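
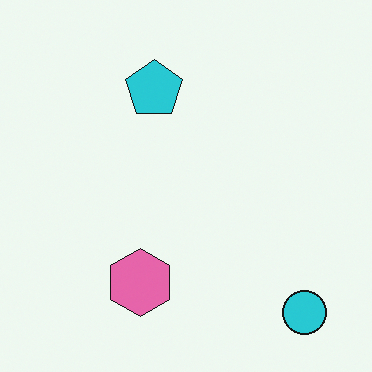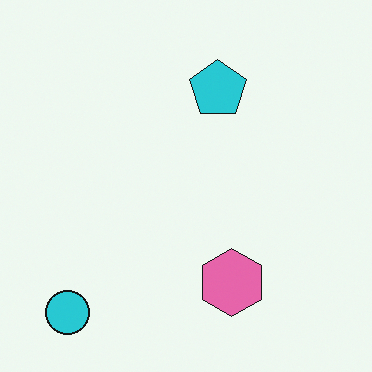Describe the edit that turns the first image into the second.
This is the original image flipped horizontally (left ↔ right).

The cyan circle is in the bottom-right of the first image and the bottom-left of the second — shapes on opposite sides of the vertical midline have swapped in a mirror flip.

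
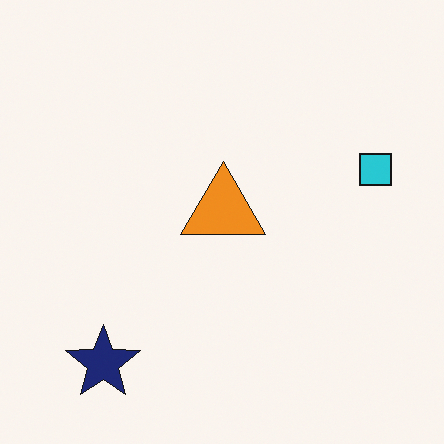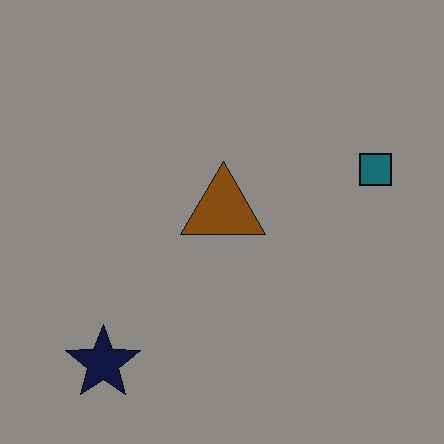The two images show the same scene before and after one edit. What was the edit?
The transformation is: darkened a lot.

Every pixel — background and shapes alike — is uniformly darkened.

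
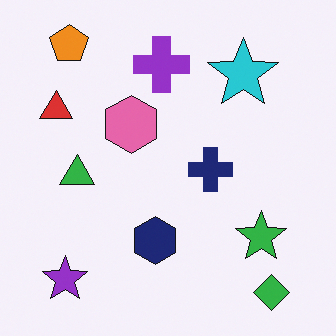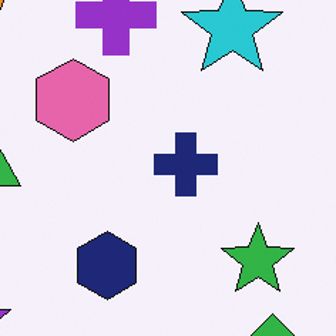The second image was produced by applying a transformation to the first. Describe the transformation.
It was cropped to a modestly smaller region and rescaled.

The visible shapes are larger and the field of view is narrower; shapes near the original edges may be partly or wholly outside the frame — a crop-and-rescale.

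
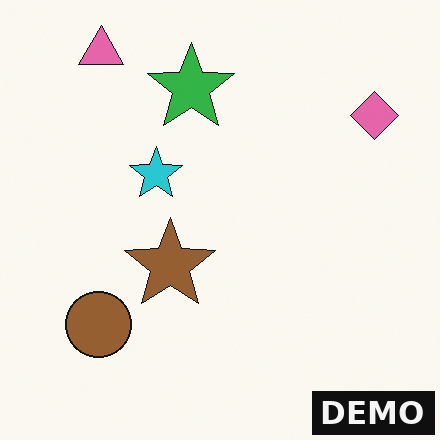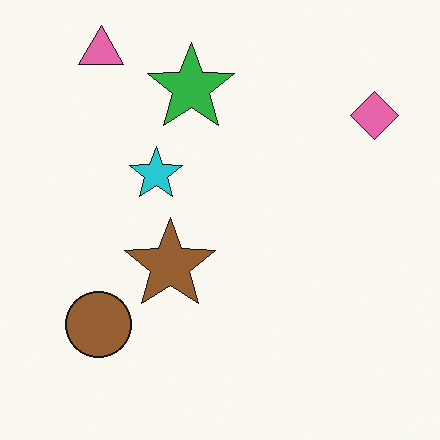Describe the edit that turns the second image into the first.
The transformation is: watermarked with the text "DEMO" in the lower-right corner.

A dark label reading "DEMO" appears in the lower-right corner.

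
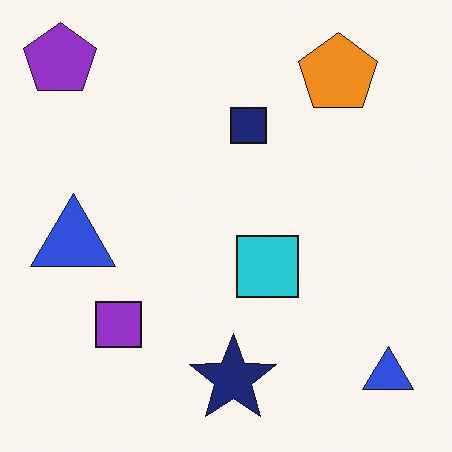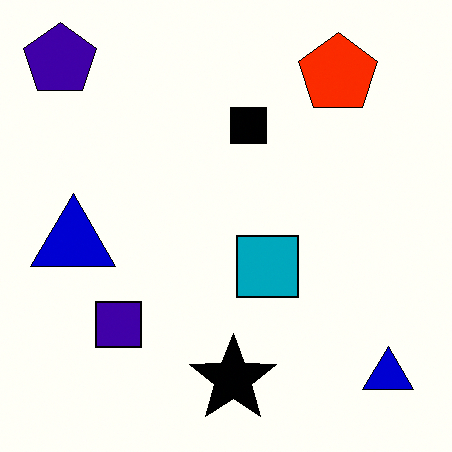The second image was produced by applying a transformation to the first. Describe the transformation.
Given much higher contrast.

Tones are pushed away from mid-grey across the whole image — a global contrast change.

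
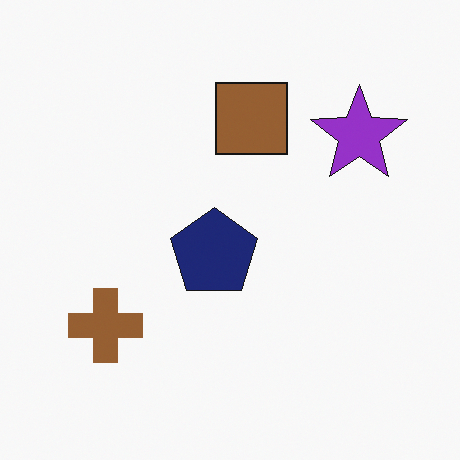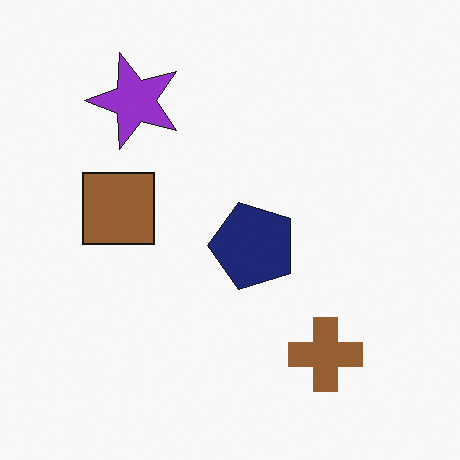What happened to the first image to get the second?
The image was rotated 90° counter-clockwise.

The purple star sits in the top-right of the first image and the top-left of the second — consistent with a whole-image 90° counter-clockwise rotation.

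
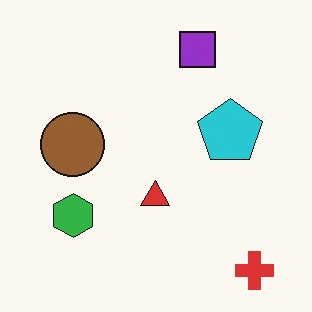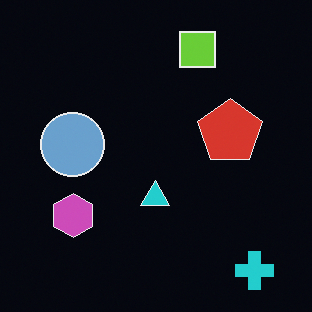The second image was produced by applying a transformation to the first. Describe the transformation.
The image was color-inverted (negative).

The light background has become dark and every shape's color is its complement — a photographic negative.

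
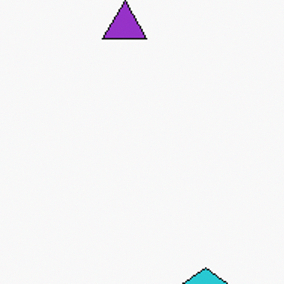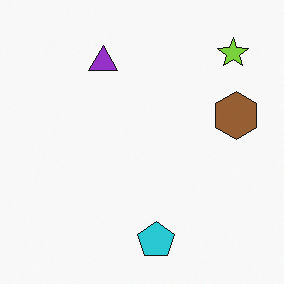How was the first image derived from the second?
The transformation is: cropped slightly and scaled back up.

The visible shapes are larger and the field of view is narrower; shapes near the original edges may be partly or wholly outside the frame — a crop-and-rescale.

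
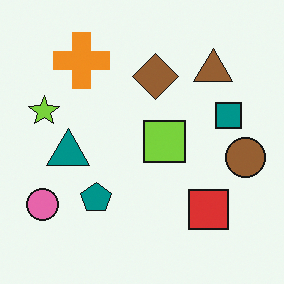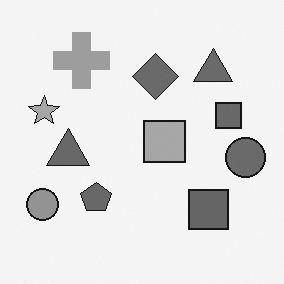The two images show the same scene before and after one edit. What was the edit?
It was converted to grayscale.

All color is removed — every shape is now a shade of grey.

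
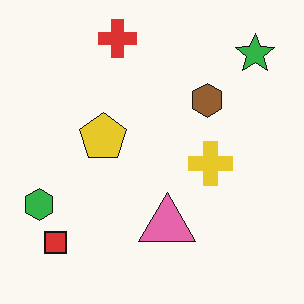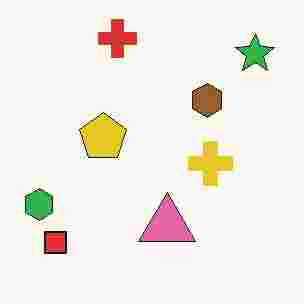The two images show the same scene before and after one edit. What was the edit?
This is the original image heavily JPEG-compressed with obvious blocking artifacts.

Blocky 8×8 compression artifacts appear around shape edges and the flat background shows ringing — characteristic JPEG degradation.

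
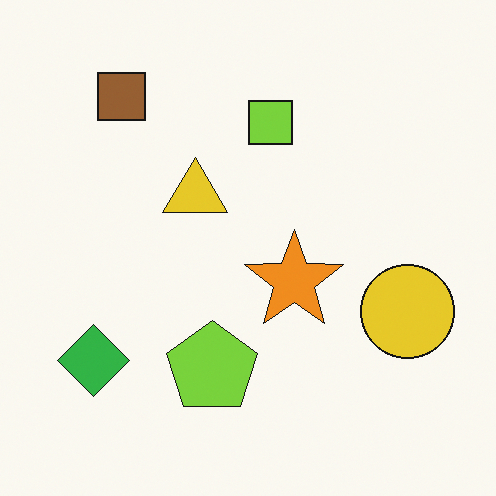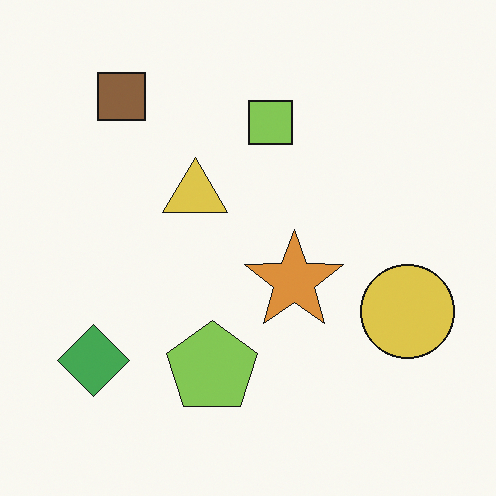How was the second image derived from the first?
The transformation is: slightly desaturated.

All colors are more muted and greyish — a global saturation change.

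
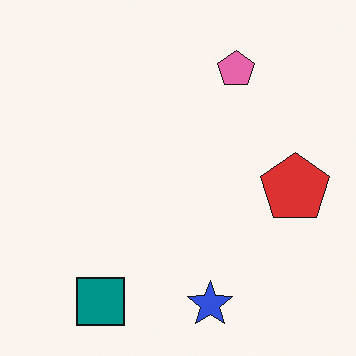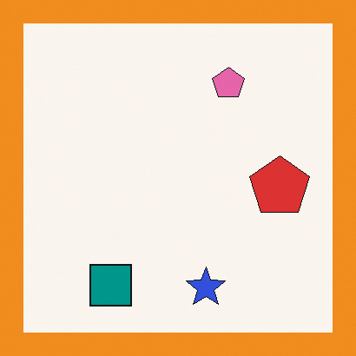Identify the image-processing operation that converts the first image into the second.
This is the original image framed with a orange border.

A solid orange frame runs around the edge of the second image, with the content slightly shrunk inside it.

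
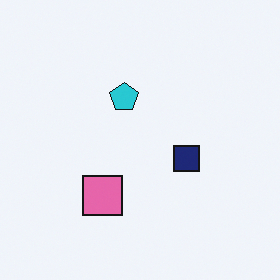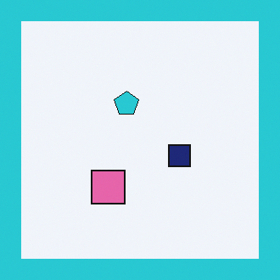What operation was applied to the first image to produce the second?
The transformation is: framed with a cyan border.

A solid cyan frame runs around the edge of the second image, with the content slightly shrunk inside it.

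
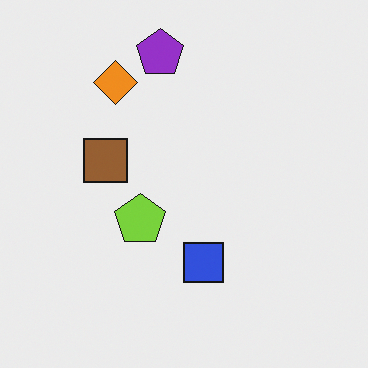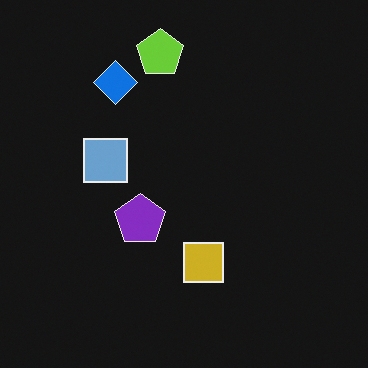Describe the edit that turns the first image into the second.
This is the original image color-inverted (negative).

The light background has become dark and every shape's color is its complement — a photographic negative.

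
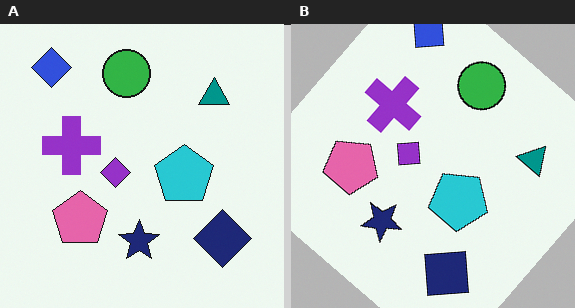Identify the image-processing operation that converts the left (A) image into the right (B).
Rotated clockwise by a large amount — several tens of degrees.

Every shape is tilted by the same angle and the image corners show triangular fill wedges — a whole-image rotation by a non-right angle.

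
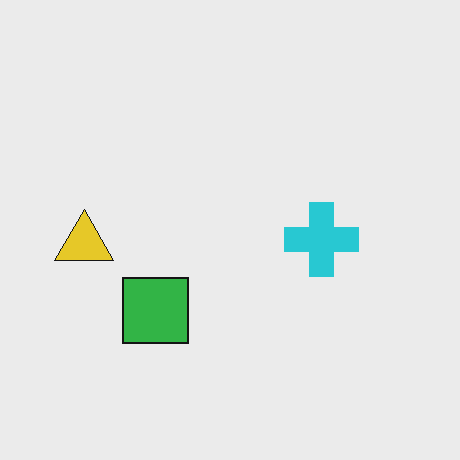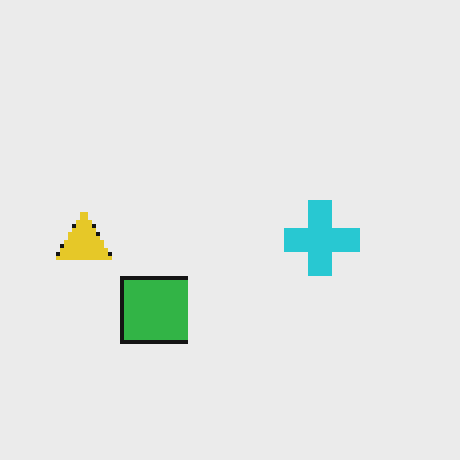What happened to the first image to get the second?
The second image is the first lightly pixelated (a mild mosaic effect).

Shapes are reduced to large square blocks; fine edges and outlines are lost — a downscale-then-upscale (mosaic) effect.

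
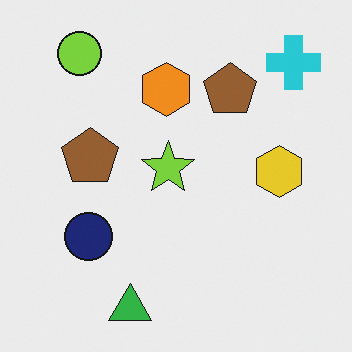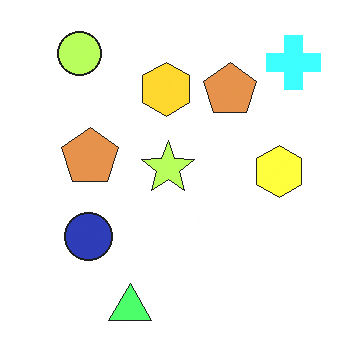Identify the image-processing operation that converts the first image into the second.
The image was noticeably brightened.

Every pixel — background and shapes alike — is uniformly brightened.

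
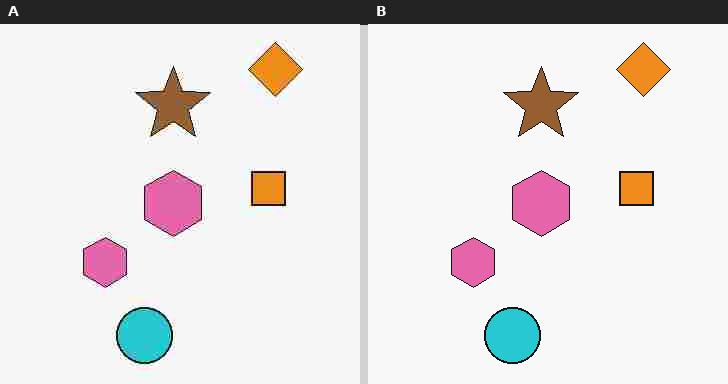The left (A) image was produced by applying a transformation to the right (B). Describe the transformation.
The transformation is: heavily JPEG-compressed with obvious blocking artifacts.

Blocky 8×8 compression artifacts appear around shape edges and the flat background shows ringing — characteristic JPEG degradation.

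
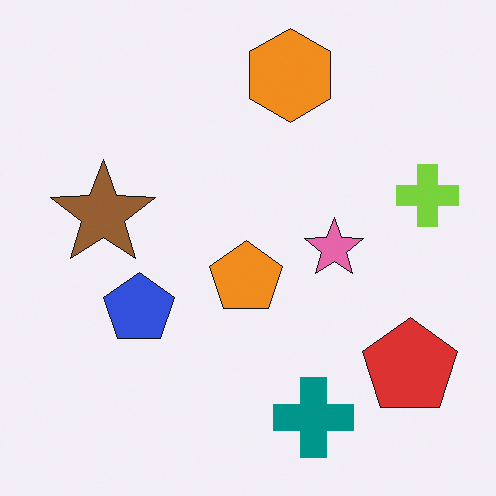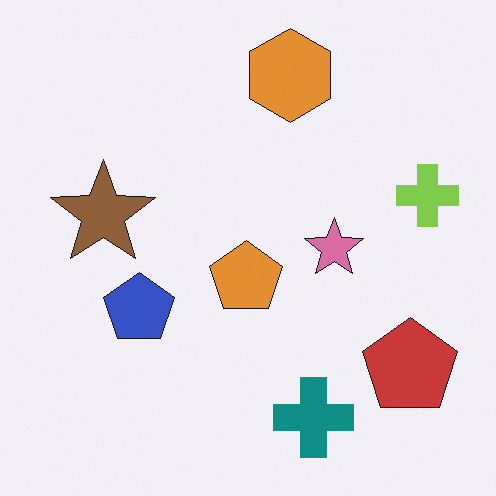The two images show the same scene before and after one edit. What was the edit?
It was slightly desaturated.

All colors are more muted and greyish — a global saturation change.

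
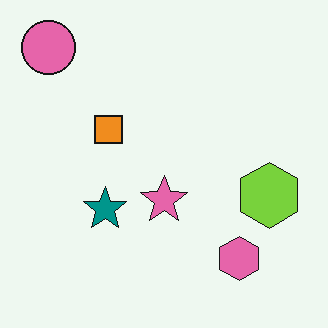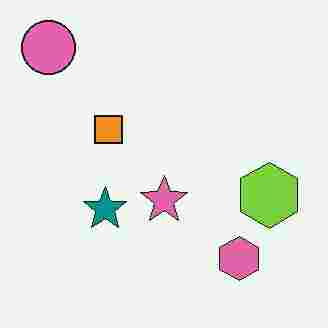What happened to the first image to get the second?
It was degraded with heavy JPEG compression.

Blocky 8×8 compression artifacts appear around shape edges and the flat background shows ringing — characteristic JPEG degradation.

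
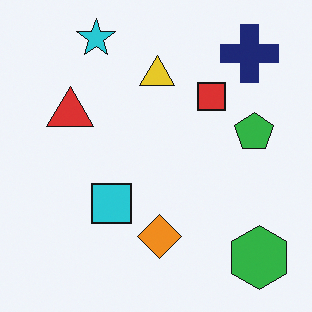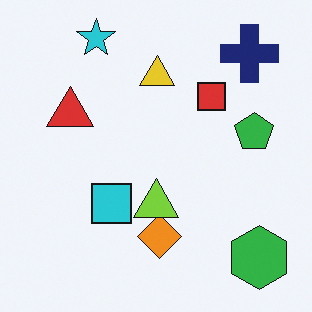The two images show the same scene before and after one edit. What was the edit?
The image was overlaid with an additional lime triangle.

A lime triangle appears in the second image that is absent from the first.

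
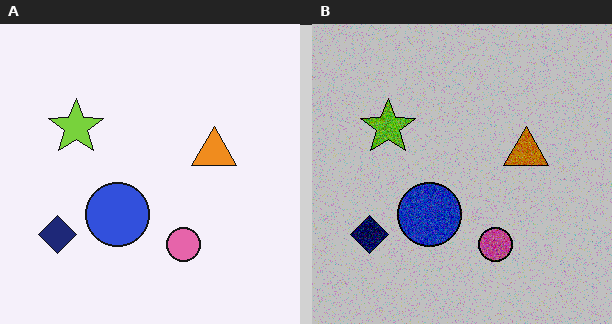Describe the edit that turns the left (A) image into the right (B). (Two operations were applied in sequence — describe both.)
Degraded with heavy additive noise, then aggressively posterized.

Random speckle covers the whole image, including the flat background. Each flat color has snapped to a coarser quantized level — most visibly, the near-white background has dropped to a flat grey.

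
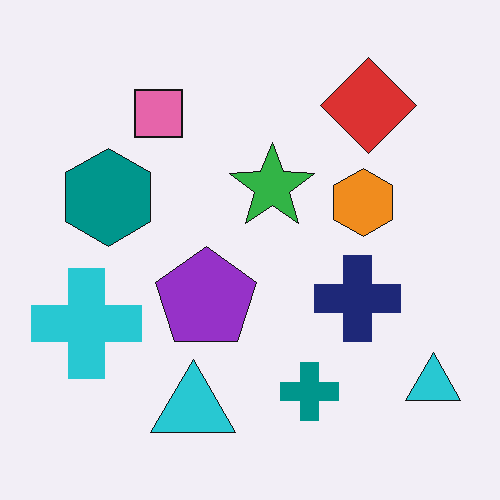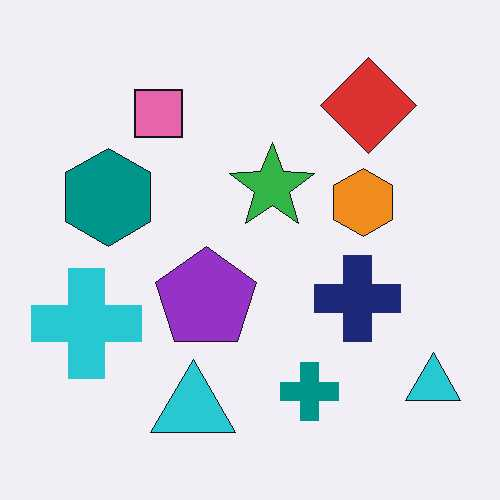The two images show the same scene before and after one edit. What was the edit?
The image was given moderate JPEG compression.

Blocky 8×8 compression artifacts appear around shape edges and the flat background shows ringing — characteristic JPEG degradation.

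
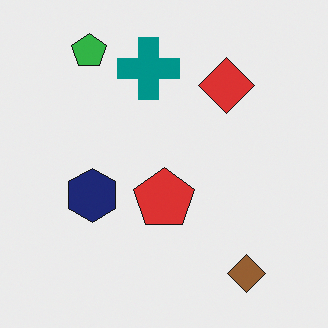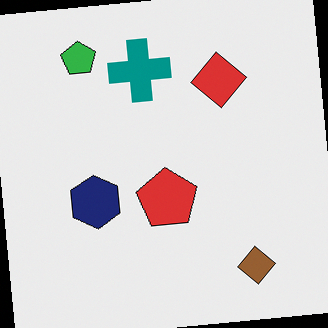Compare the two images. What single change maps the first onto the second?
Rotated counter-clockwise by a small amount.

Every shape is tilted by the same angle and the image corners show triangular fill wedges — a whole-image rotation by a non-right angle.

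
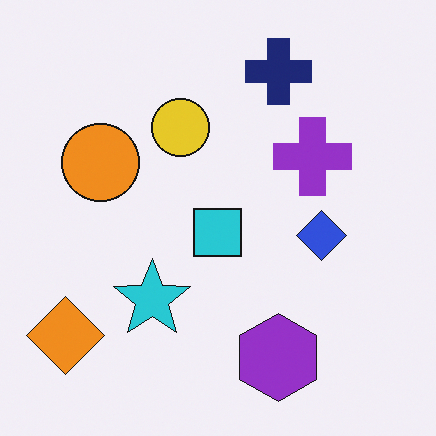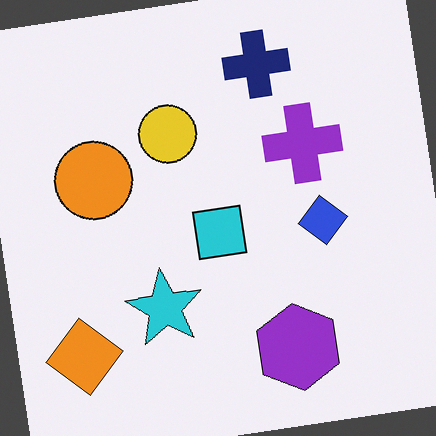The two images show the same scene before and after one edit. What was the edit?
This is the original image rotated counter-clockwise by a few degrees.

Every shape is tilted by the same angle and the image corners show triangular fill wedges — a whole-image rotation by a non-right angle.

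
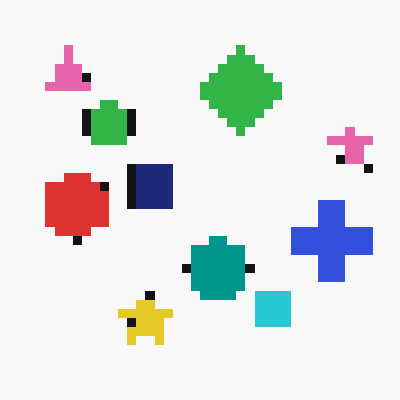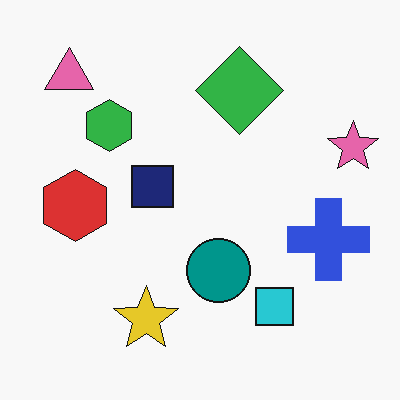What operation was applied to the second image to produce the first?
The transformation is: coarsely pixelated.

Shapes are reduced to large square blocks; fine edges and outlines are lost — a downscale-then-upscale (mosaic) effect.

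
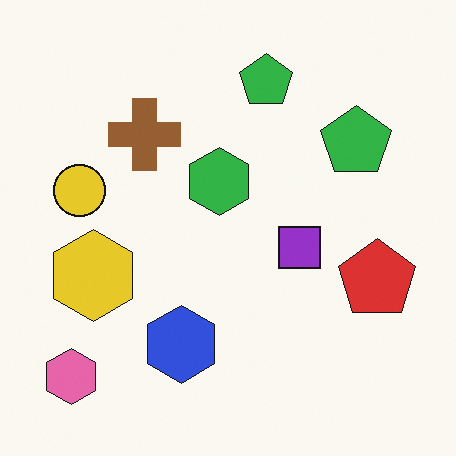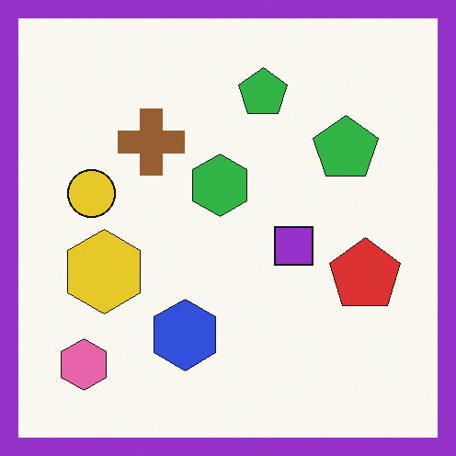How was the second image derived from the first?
Framed with a purple border.

A solid purple frame runs around the edge of the second image, with the content slightly shrunk inside it.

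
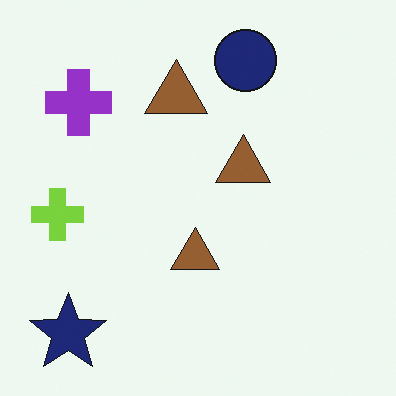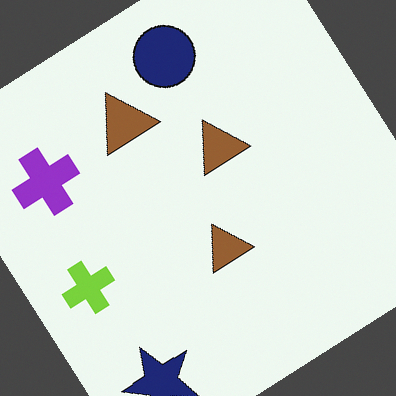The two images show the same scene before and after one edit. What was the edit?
Rotated counter-clockwise by a large amount — several tens of degrees.

Every shape is tilted by the same angle and the image corners show triangular fill wedges — a whole-image rotation by a non-right angle.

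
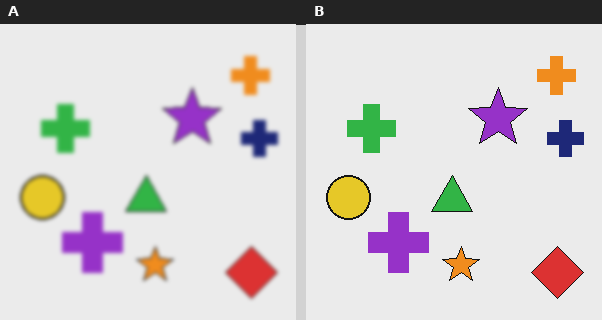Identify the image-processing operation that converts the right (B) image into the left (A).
The transformation is: slightly softened.

Shape edges and outlines are uniformly softened across the whole image.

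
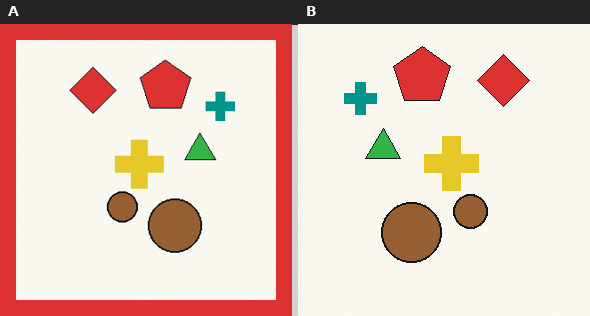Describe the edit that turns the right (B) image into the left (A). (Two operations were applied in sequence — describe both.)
The left (A) image is the right (B) flipped horizontally (left ↔ right), then framed with a red border.

The teal cross is in the top-left of the right (B) image and the top-right of the left (A) — shapes on opposite sides of the vertical midline have swapped in a mirror flip. A solid red frame runs around the edge of the left (A) image, with the content slightly shrunk inside it.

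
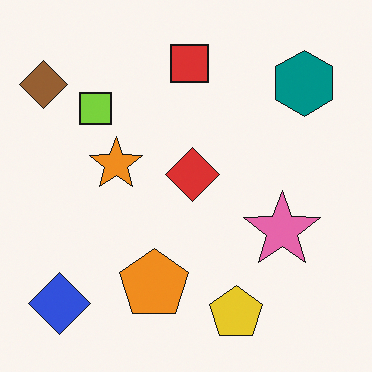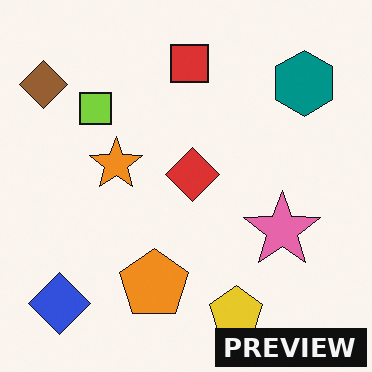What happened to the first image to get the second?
The transformation is: watermarked with the text "PREVIEW" in the lower-right corner.

A dark label reading "PREVIEW" appears in the lower-right corner.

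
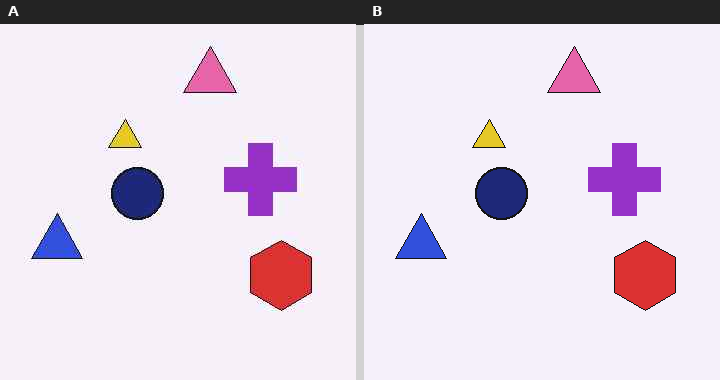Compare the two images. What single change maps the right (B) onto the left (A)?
The left (A) image is the right (B) JPEG-compressed with visible artifacts.

Blocky 8×8 compression artifacts appear around shape edges and the flat background shows ringing — characteristic JPEG degradation.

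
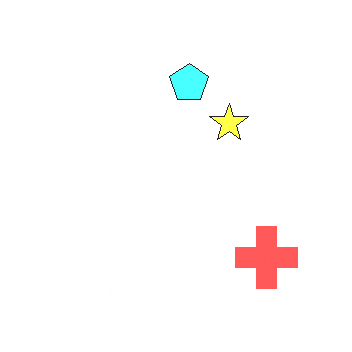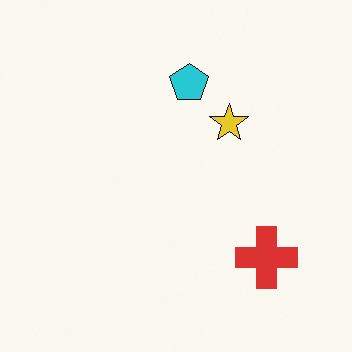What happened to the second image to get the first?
Brightened a lot.

Every pixel — background and shapes alike — is uniformly brightened.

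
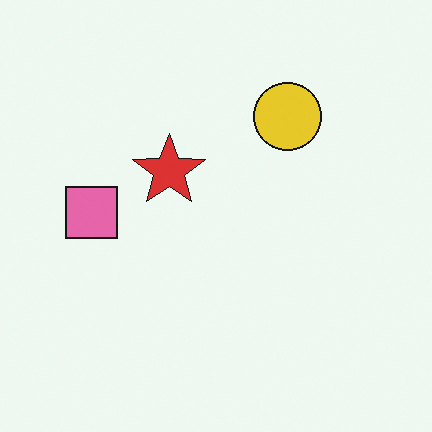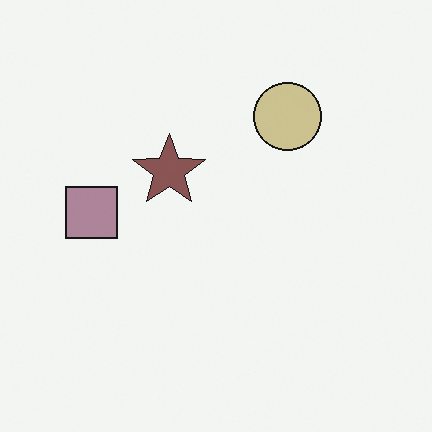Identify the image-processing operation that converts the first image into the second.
The image was heavily desaturated.

All colors are more muted and greyish — a global saturation change.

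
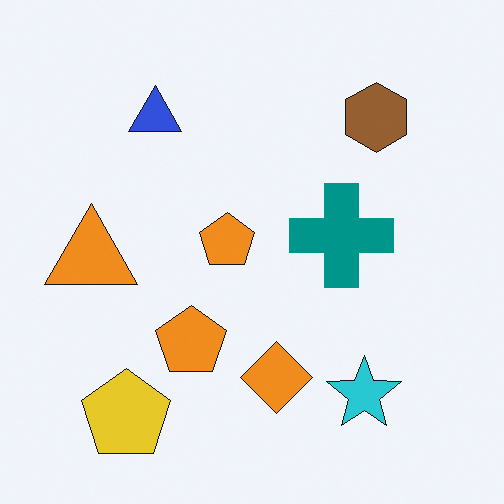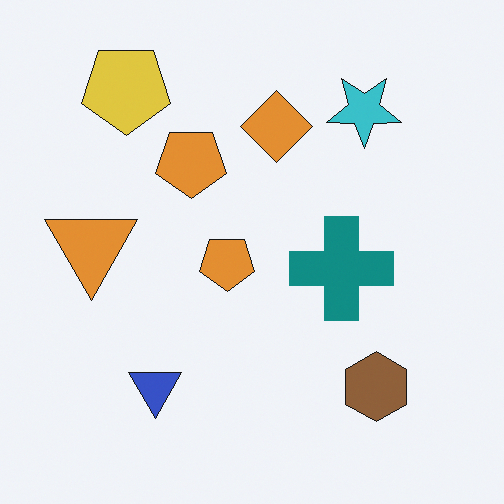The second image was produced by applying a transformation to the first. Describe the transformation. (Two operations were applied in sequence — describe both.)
The transformation is: slightly desaturated, then flipped vertically (top ↔ bottom).

All colors are more muted and greyish — a global saturation change. The yellow pentagon is in the bottom-left of the first image and the top-left of the second — shapes on opposite sides of the horizontal midline have swapped in a mirror flip.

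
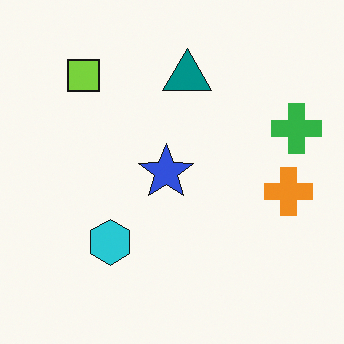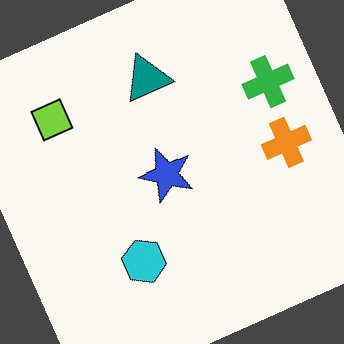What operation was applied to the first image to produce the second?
The transformation is: rotated counter-clockwise by a clearly visible amount.

Every shape is tilted by the same angle and the image corners show triangular fill wedges — a whole-image rotation by a non-right angle.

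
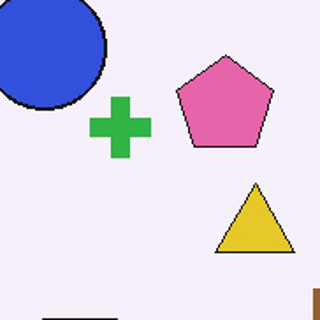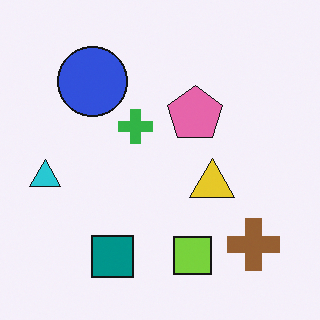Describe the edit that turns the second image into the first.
The image was cropped tightly and scaled back up.

The visible shapes are larger and the field of view is narrower; shapes near the original edges may be partly or wholly outside the frame — a crop-and-rescale.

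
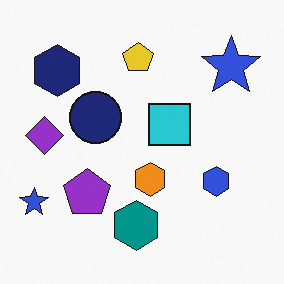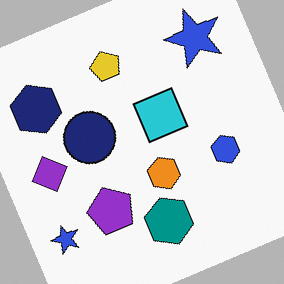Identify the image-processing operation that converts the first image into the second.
This is the original image rotated counter-clockwise by a clearly visible amount.

Every shape is tilted by the same angle and the image corners show triangular fill wedges — a whole-image rotation by a non-right angle.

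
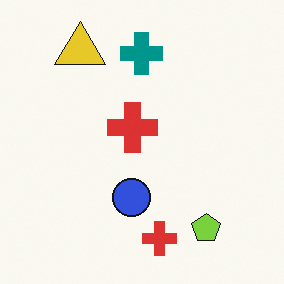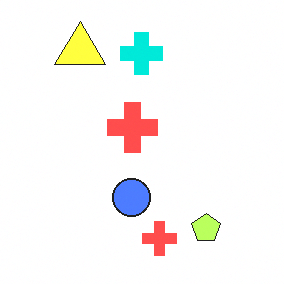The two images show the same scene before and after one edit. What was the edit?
The image was substantially brightened.

Every pixel — background and shapes alike — is uniformly brightened.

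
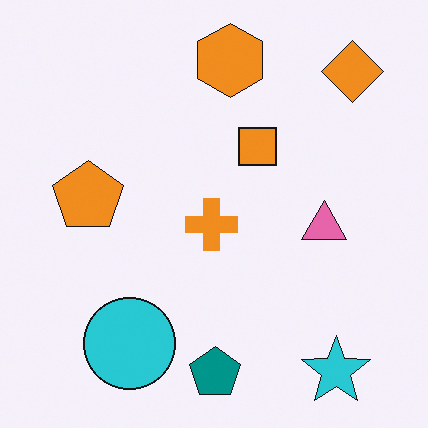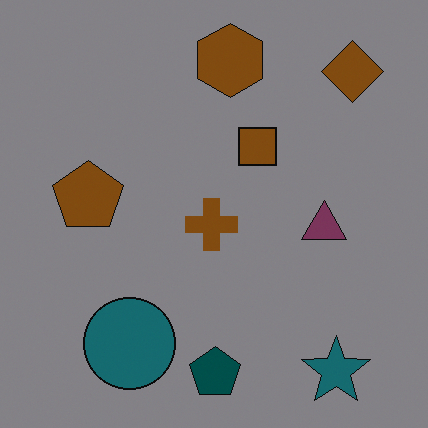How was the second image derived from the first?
The second image is the first substantially darkened.

Every pixel — background and shapes alike — is uniformly darkened.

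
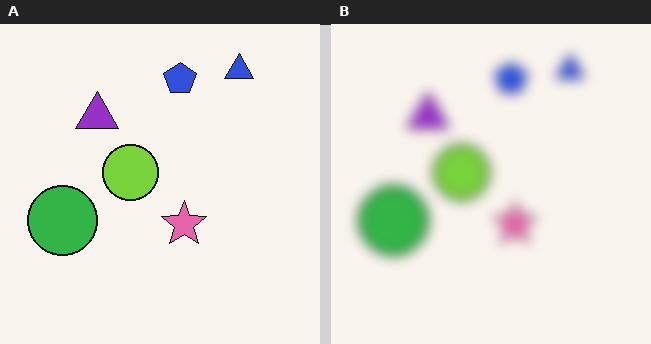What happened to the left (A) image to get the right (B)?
This is the original image strongly gaussian-blurred.

Shape edges and outlines are uniformly softened across the whole image.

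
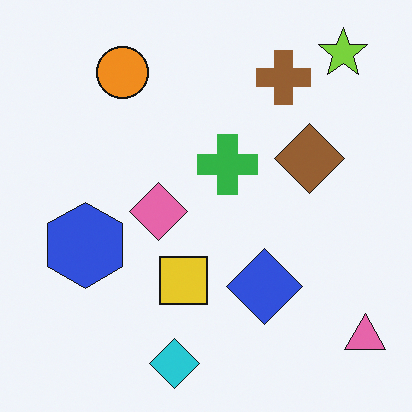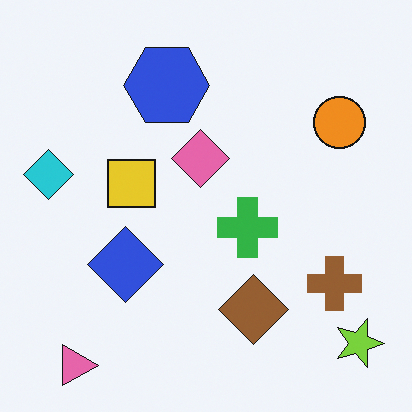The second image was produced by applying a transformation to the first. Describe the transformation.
Rotated 90° clockwise.

The pink triangle sits in the bottom-right of the first image and the bottom-left of the second — consistent with a whole-image 90° clockwise rotation.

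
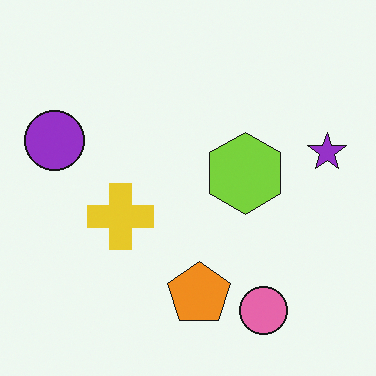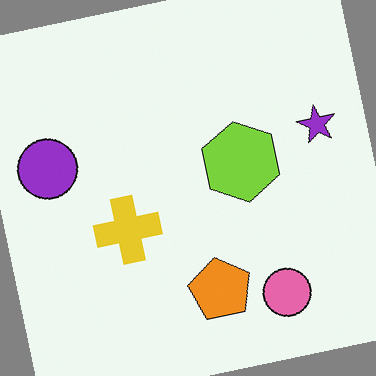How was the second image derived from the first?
The image was rotated counter-clockwise by a few degrees.

Every shape is tilted by the same angle and the image corners show triangular fill wedges — a whole-image rotation by a non-right angle.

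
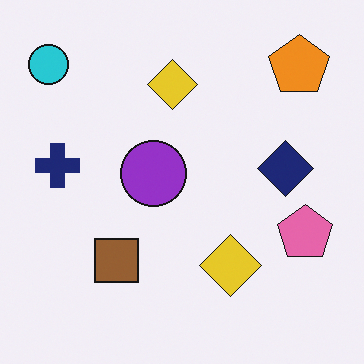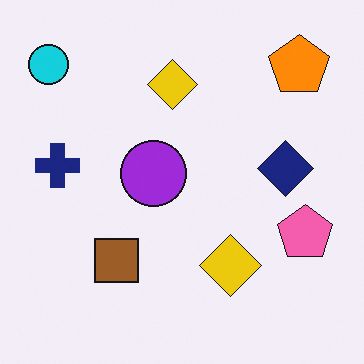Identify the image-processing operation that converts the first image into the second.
Slightly oversaturated.

All colors are more vivid — a global saturation change.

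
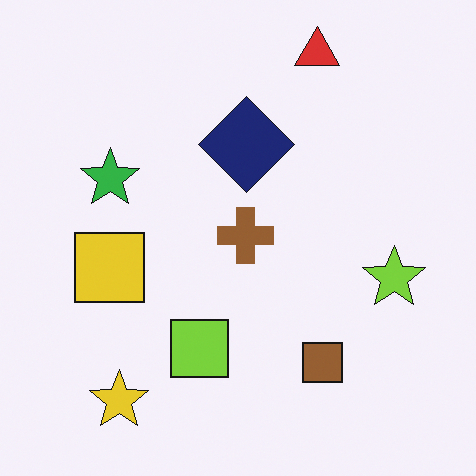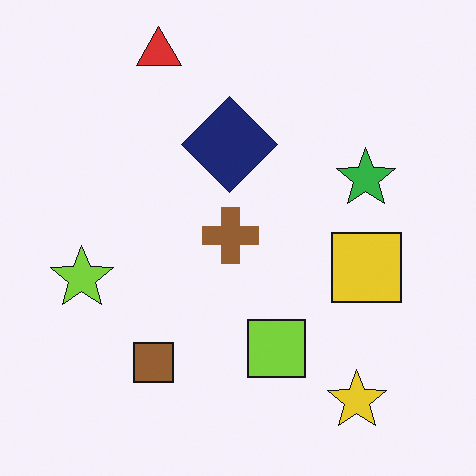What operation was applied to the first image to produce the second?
The transformation is: flipped horizontally (left ↔ right).

The lime star is in the right of the first image and the left of the second — shapes on opposite sides of the vertical midline have swapped in a mirror flip.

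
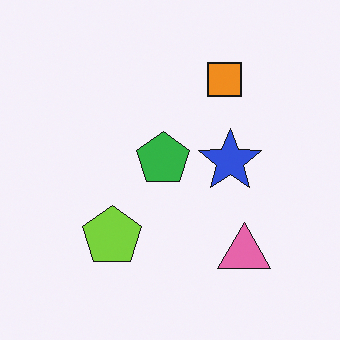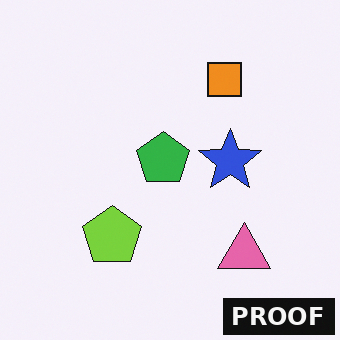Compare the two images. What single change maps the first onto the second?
The transformation is: watermarked with the text "PROOF" in the lower-right corner.

A dark label reading "PROOF" appears in the lower-right corner.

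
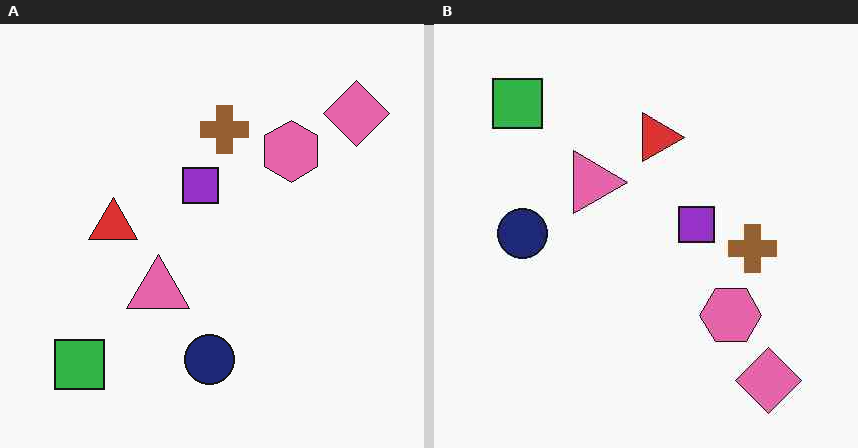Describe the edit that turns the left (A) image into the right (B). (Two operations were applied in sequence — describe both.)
This is the original image given moderate JPEG compression, then rotated 90° clockwise.

Blocky 8×8 compression artifacts appear around shape edges and the flat background shows ringing — characteristic JPEG degradation. The pink diamond sits in the top-right of the left (A) image and the bottom-right of the right (B) — consistent with a whole-image 90° clockwise rotation.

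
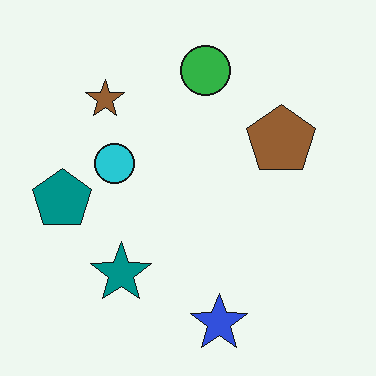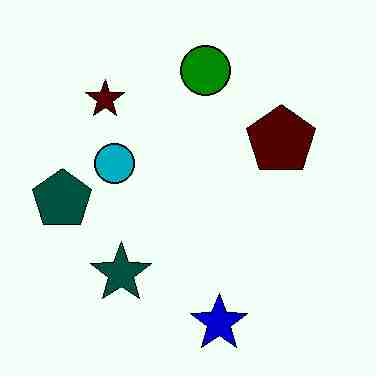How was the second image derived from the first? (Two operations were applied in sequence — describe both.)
The transformation is: boosted in contrast, then heavily JPEG-compressed with obvious blocking artifacts.

Tones are pushed away from mid-grey across the whole image — a global contrast change. Blocky 8×8 compression artifacts appear around shape edges and the flat background shows ringing — characteristic JPEG degradation.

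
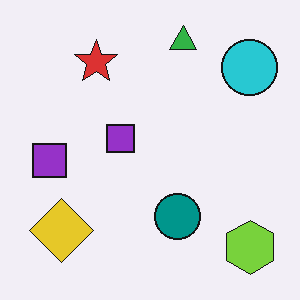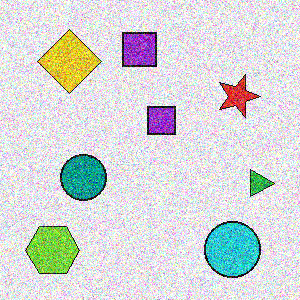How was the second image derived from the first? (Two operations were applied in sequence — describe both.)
It was degraded with a thick layer of grain, then rotated 90° clockwise.

Random speckle covers the whole image, including the flat background. The lime hexagon sits in the bottom-right of the first image and the bottom-left of the second — consistent with a whole-image 90° clockwise rotation.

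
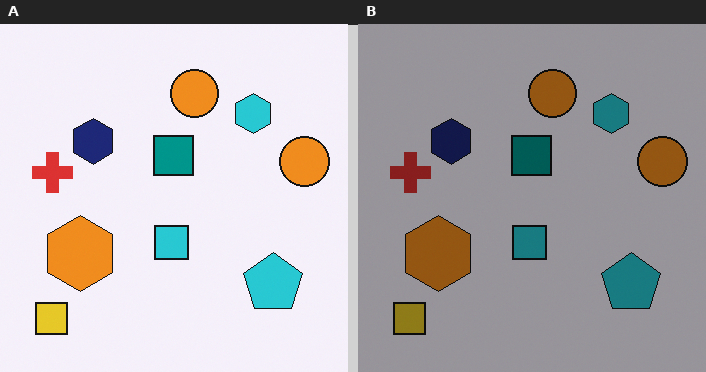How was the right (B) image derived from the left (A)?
This is the original image substantially darkened.

Every pixel — background and shapes alike — is uniformly darkened.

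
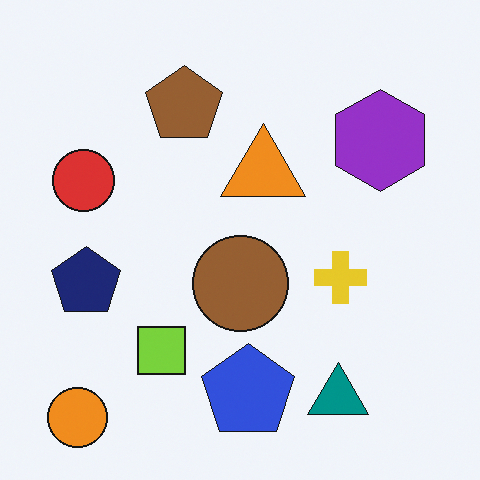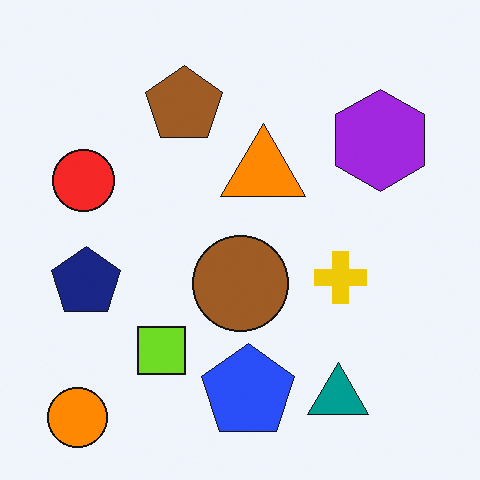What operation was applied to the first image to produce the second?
This is the original image slightly oversaturated.

All colors are more vivid — a global saturation change.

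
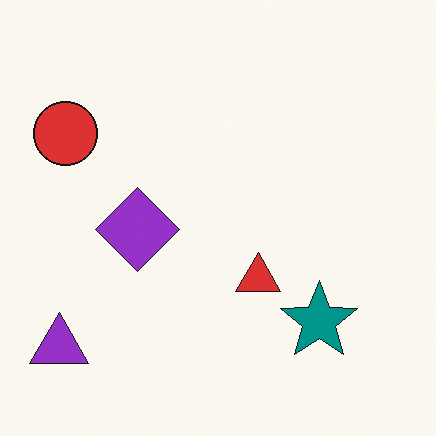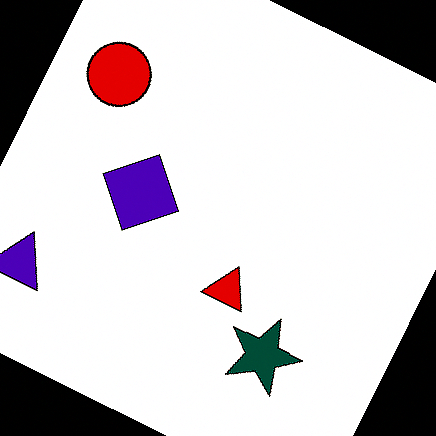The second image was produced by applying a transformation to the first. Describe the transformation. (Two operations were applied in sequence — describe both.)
Rotated clockwise by a clearly visible amount, then given much higher contrast.

Every shape is tilted by the same angle and the image corners show triangular fill wedges — a whole-image rotation by a non-right angle. Tones are pushed away from mid-grey across the whole image — a global contrast change.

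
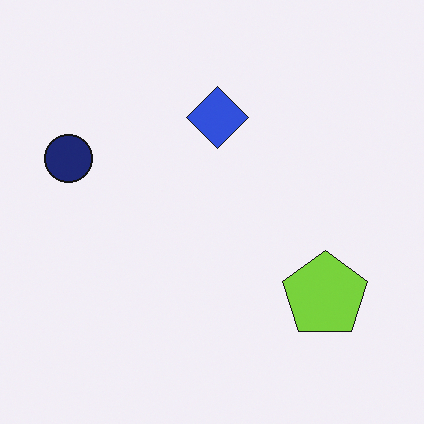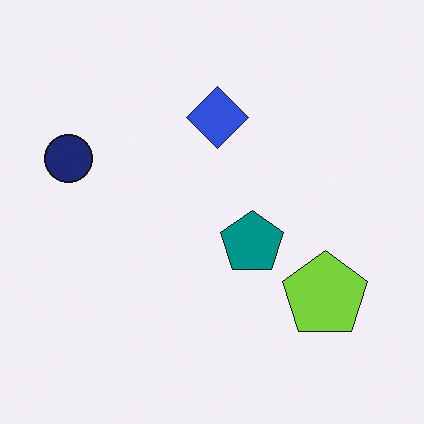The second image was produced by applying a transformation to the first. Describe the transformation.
The image was overlaid with an additional teal pentagon.

A teal pentagon appears in the second image that is absent from the first.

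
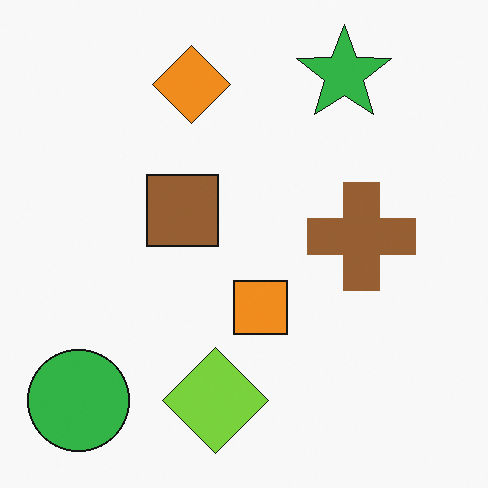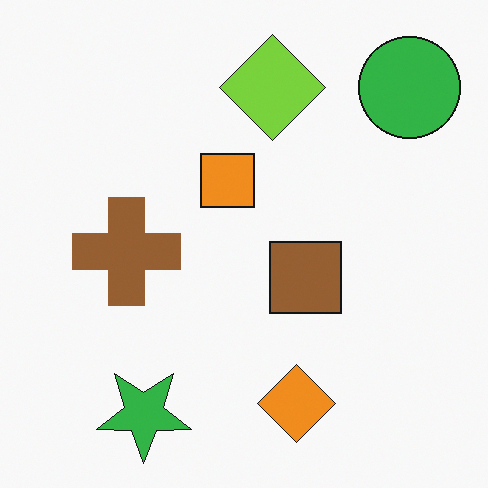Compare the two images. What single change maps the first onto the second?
The image was rotated 180°.

The green circle sits in the bottom-left of the first image and the top-right of the second — consistent with a whole-image 180° rotation.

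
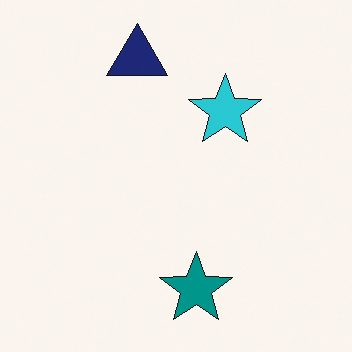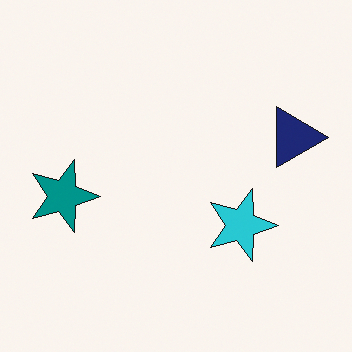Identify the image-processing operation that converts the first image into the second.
The second image is the first rotated 90° clockwise.

The navy triangle sits in the top of the first image and the right of the second — consistent with a whole-image 90° clockwise rotation.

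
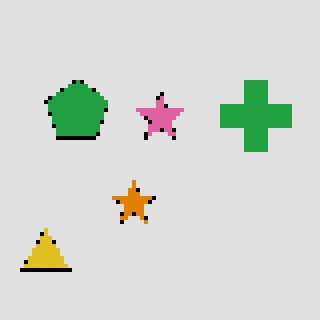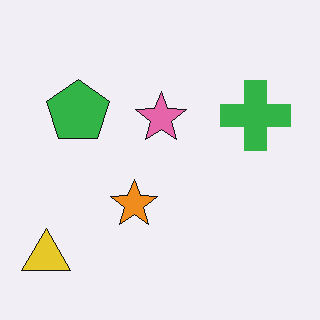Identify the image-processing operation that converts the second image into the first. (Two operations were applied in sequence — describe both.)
This is the original image moderately posterized, then mildly pixelated.

Each flat color has snapped to a coarser quantized level — most visibly, the near-white background has dropped to a flat grey. Shapes are reduced to large square blocks; fine edges and outlines are lost — a downscale-then-upscale (mosaic) effect.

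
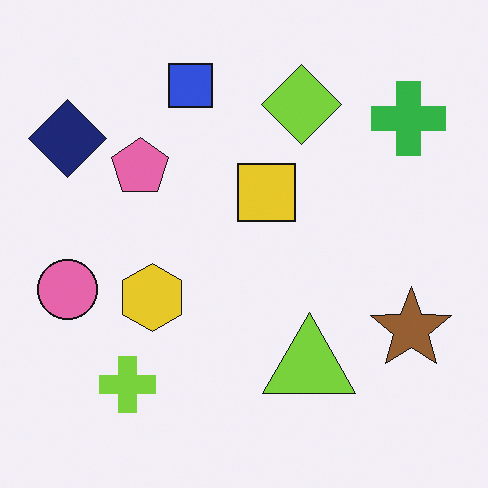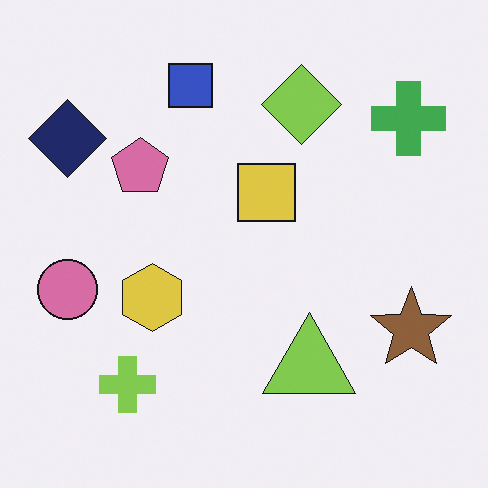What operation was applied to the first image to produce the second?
The second image is the first slightly desaturated.

All colors are more muted and greyish — a global saturation change.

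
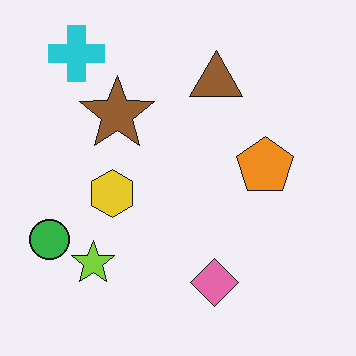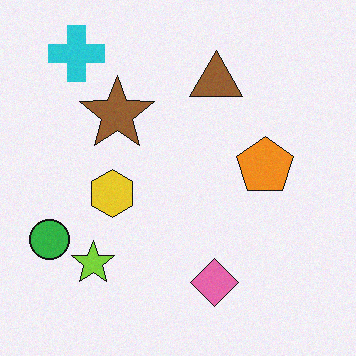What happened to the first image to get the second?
The second image is the first degraded with subtle gaussian noise.

Random speckle covers the whole image, including the flat background.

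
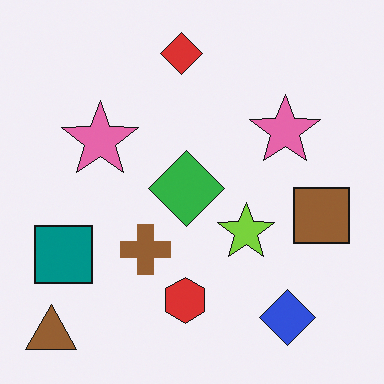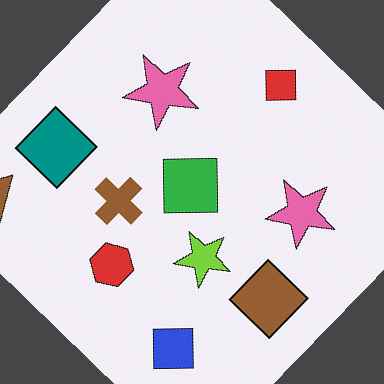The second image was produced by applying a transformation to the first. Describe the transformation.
Rotated clockwise by a large amount — several tens of degrees.

Every shape is tilted by the same angle and the image corners show triangular fill wedges — a whole-image rotation by a non-right angle.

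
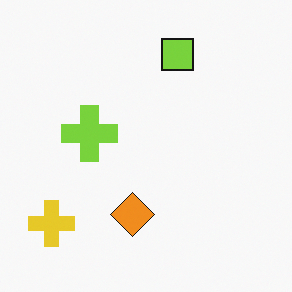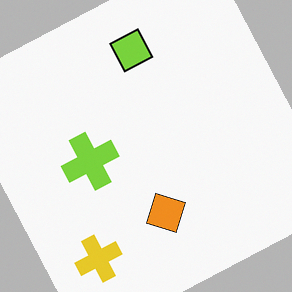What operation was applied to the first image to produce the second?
The image was rotated counter-clockwise by a clearly visible amount.

Every shape is tilted by the same angle and the image corners show triangular fill wedges — a whole-image rotation by a non-right angle.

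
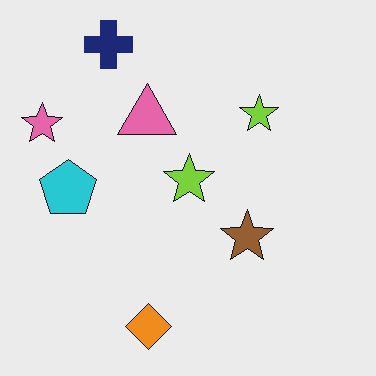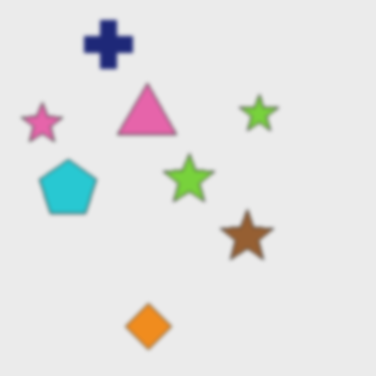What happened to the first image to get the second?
This is the original image slightly softened.

Shape edges and outlines are uniformly softened across the whole image.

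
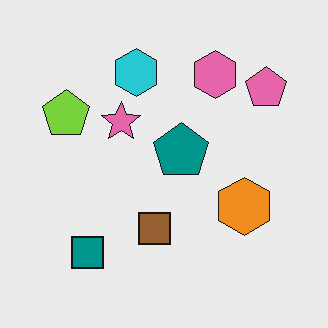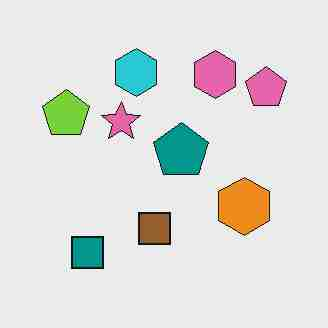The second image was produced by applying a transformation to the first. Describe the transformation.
Heavily JPEG-compressed with obvious blocking artifacts.

Blocky 8×8 compression artifacts appear around shape edges and the flat background shows ringing — characteristic JPEG degradation.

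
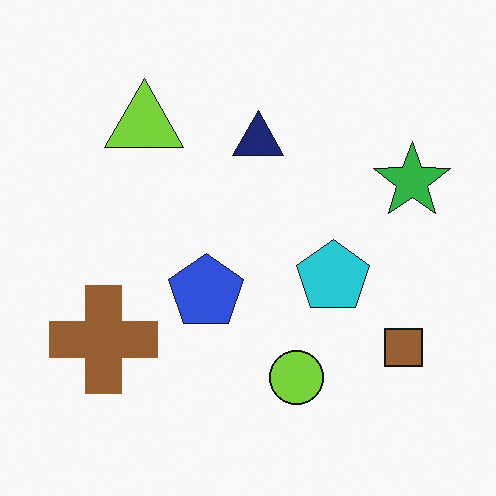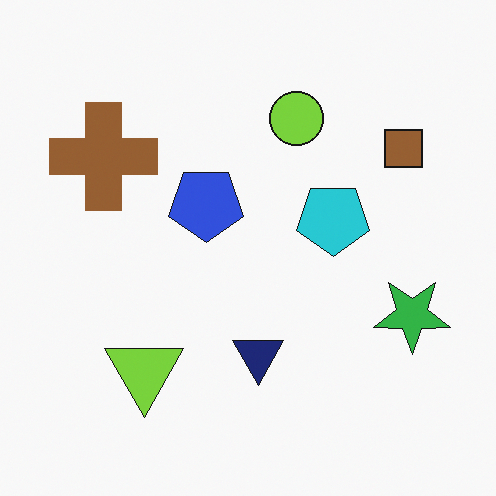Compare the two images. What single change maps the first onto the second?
The image was flipped vertically (top ↔ bottom).

The lime circle is in the bottom of the first image and the top of the second — shapes on opposite sides of the horizontal midline have swapped in a mirror flip.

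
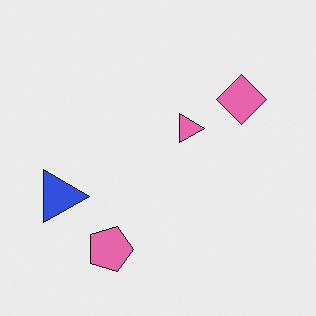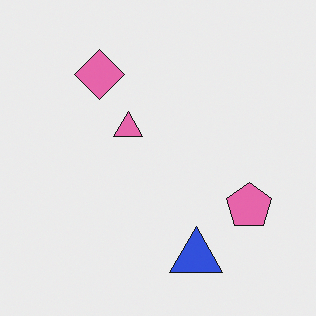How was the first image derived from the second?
The transformation is: rotated 90° clockwise.

The blue triangle sits in the bottom of the second image and the left of the first — consistent with a whole-image 90° clockwise rotation.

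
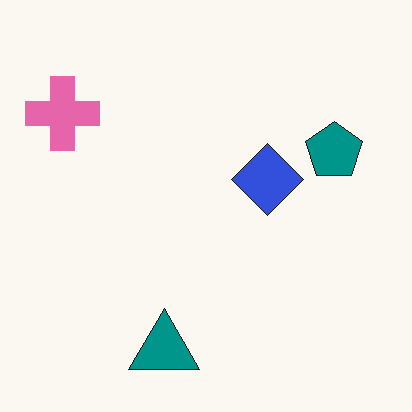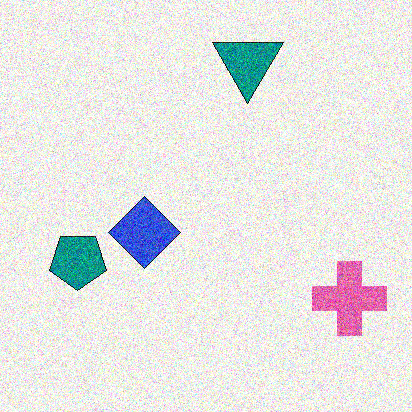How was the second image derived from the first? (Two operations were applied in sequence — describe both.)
The second image is the first rotated 180°, then degraded with a thick layer of grain.

The pink cross sits in the top-left of the first image and the bottom-right of the second — consistent with a whole-image 180° rotation. Random speckle covers the whole image, including the flat background.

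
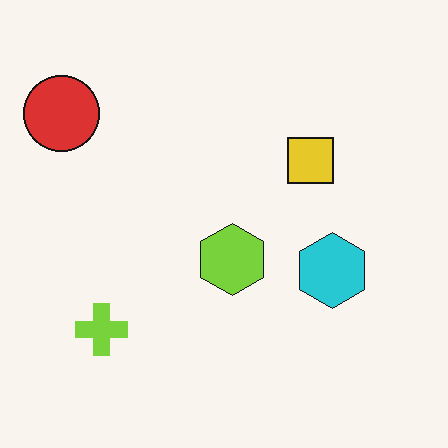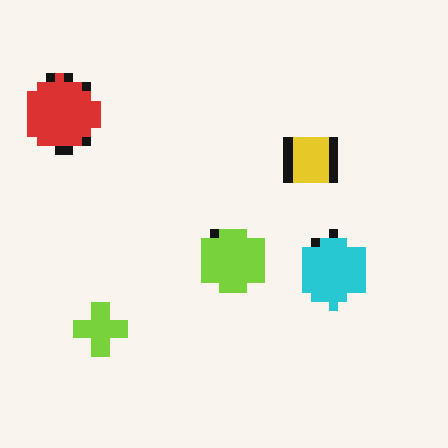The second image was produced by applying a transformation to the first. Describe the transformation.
The image was coarsely pixelated.

Shapes are reduced to large square blocks; fine edges and outlines are lost — a downscale-then-upscale (mosaic) effect.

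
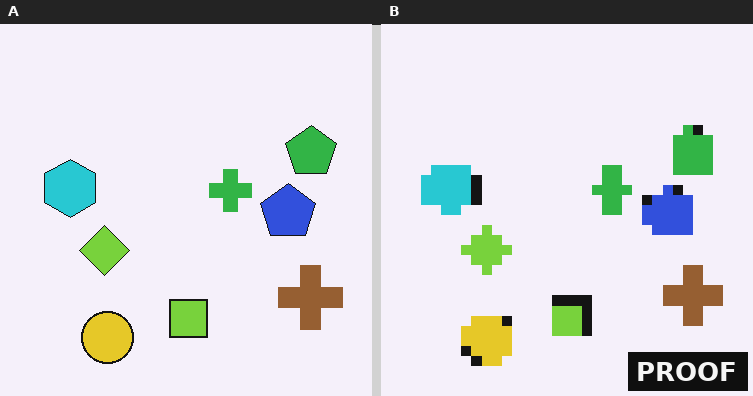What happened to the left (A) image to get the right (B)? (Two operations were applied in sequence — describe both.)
Coarsely pixelated, then watermarked with the text "PROOF" in the lower-right corner.

Shapes are reduced to large square blocks; fine edges and outlines are lost — a downscale-then-upscale (mosaic) effect. A dark label reading "PROOF" appears in the lower-right corner.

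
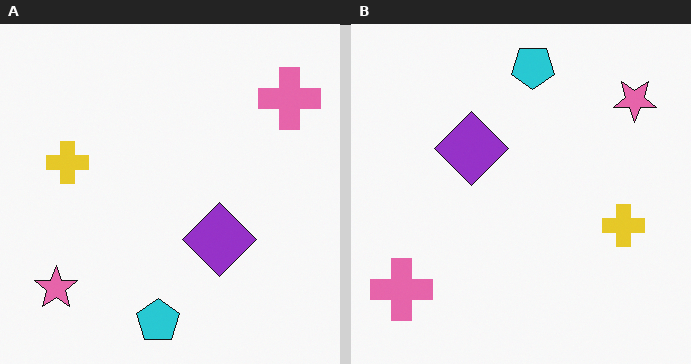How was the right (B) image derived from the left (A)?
The image was rotated 180°.

The pink cross sits in the top-right of the left (A) image and the bottom-left of the right (B) — consistent with a whole-image 180° rotation.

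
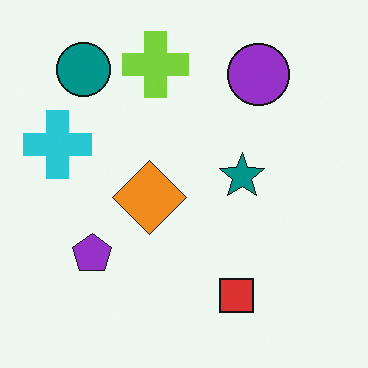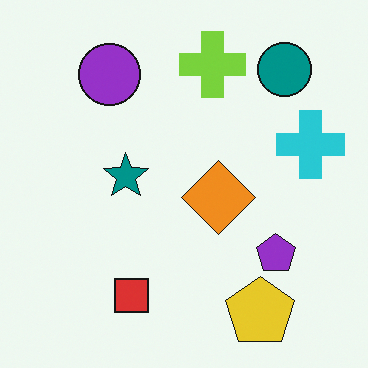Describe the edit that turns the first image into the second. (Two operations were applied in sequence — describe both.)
It was flipped horizontally (left ↔ right), then overlaid with an additional yellow pentagon.

The cyan cross is in the left of the first image and the right of the second — shapes on opposite sides of the vertical midline have swapped in a mirror flip. A yellow pentagon appears in the second image that is absent from the first.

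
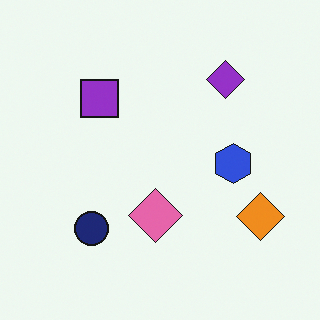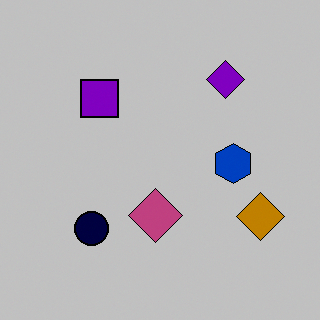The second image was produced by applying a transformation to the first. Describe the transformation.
The transformation is: aggressively posterized.

Each flat color has snapped to a coarser quantized level — most visibly, the near-white background has dropped to a flat grey.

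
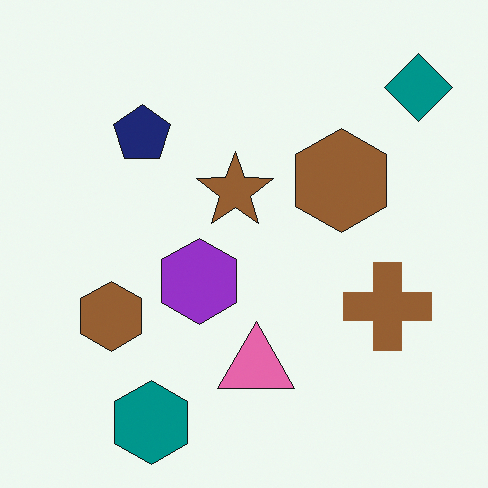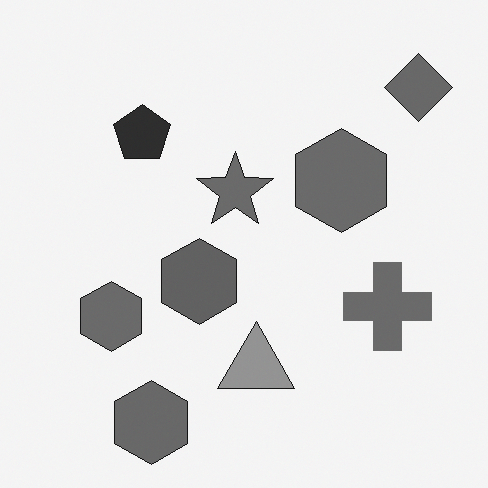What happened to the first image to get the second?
It was converted to grayscale.

All color is removed — every shape is now a shade of grey.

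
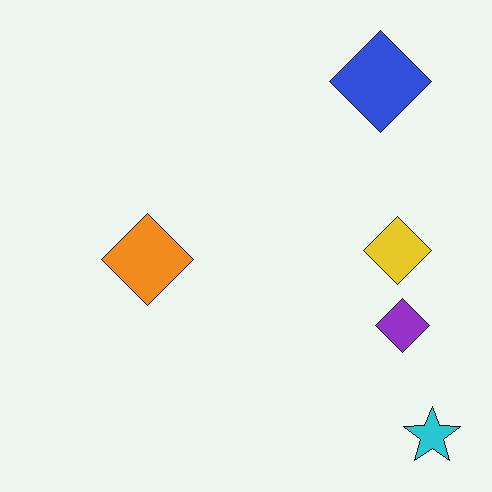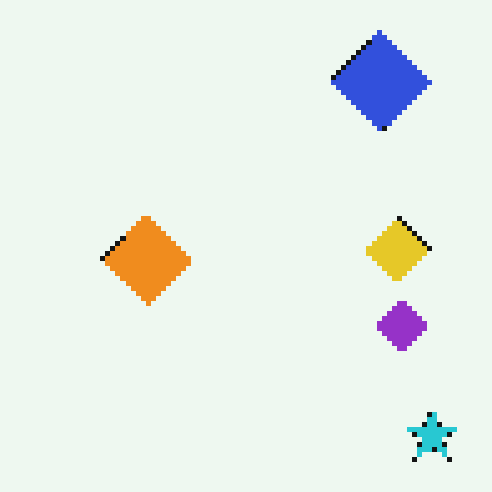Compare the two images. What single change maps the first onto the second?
Mildly pixelated.

Shapes are reduced to large square blocks; fine edges and outlines are lost — a downscale-then-upscale (mosaic) effect.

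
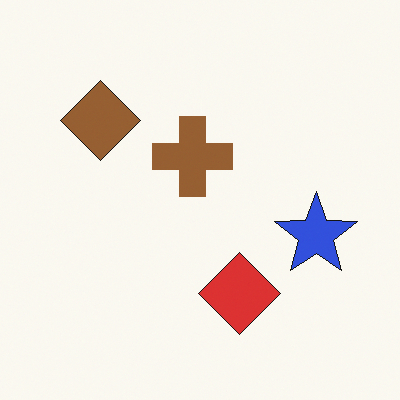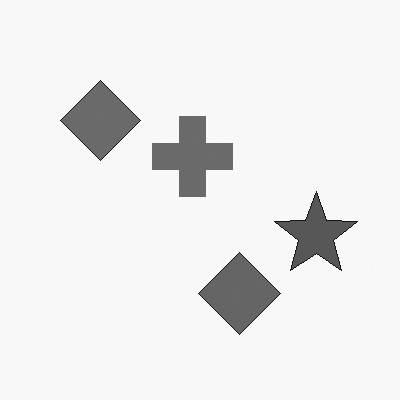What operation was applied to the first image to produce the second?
The image was converted to grayscale.

All color is removed — every shape is now a shade of grey.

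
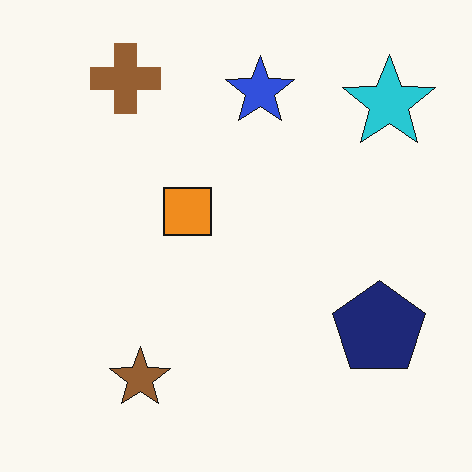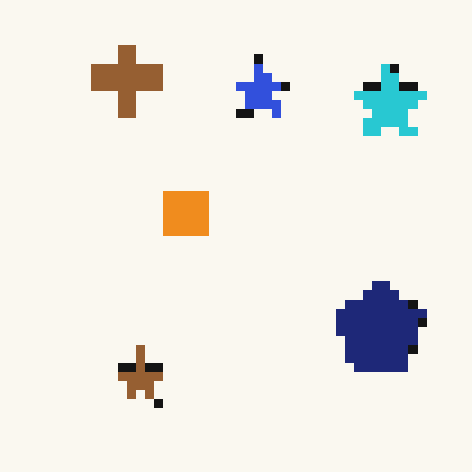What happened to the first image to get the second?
The image was heavily pixelated into large blocks.

Shapes are reduced to large square blocks; fine edges and outlines are lost — a downscale-then-upscale (mosaic) effect.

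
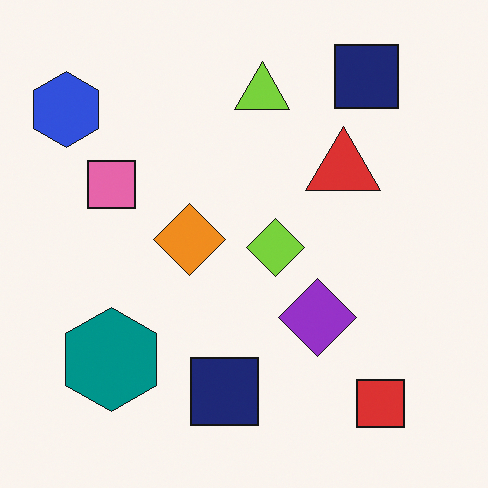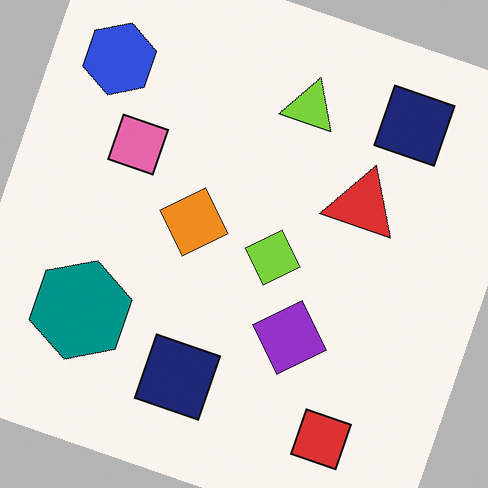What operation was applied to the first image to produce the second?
The second image is the first rotated clockwise by a moderate amount.

Every shape is tilted by the same angle and the image corners show triangular fill wedges — a whole-image rotation by a non-right angle.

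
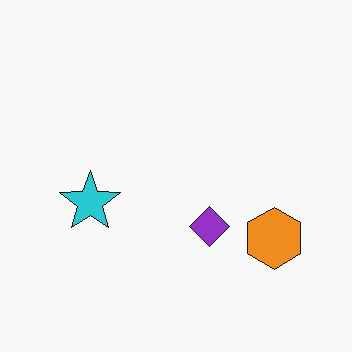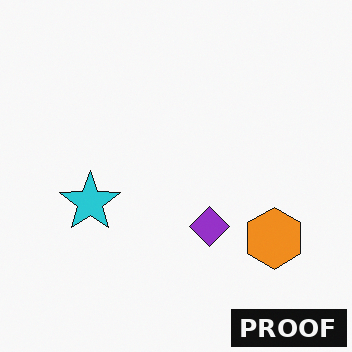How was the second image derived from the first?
Watermarked with the text "PROOF" in the lower-right corner.

A dark label reading "PROOF" appears in the lower-right corner.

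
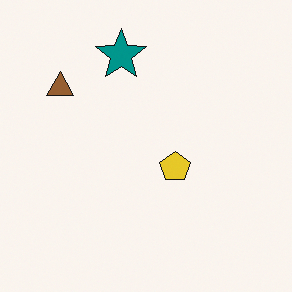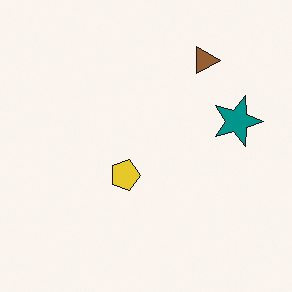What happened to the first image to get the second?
This is the original image rotated 90° clockwise.

The brown triangle sits in the top-left of the first image and the top-right of the second — consistent with a whole-image 90° clockwise rotation.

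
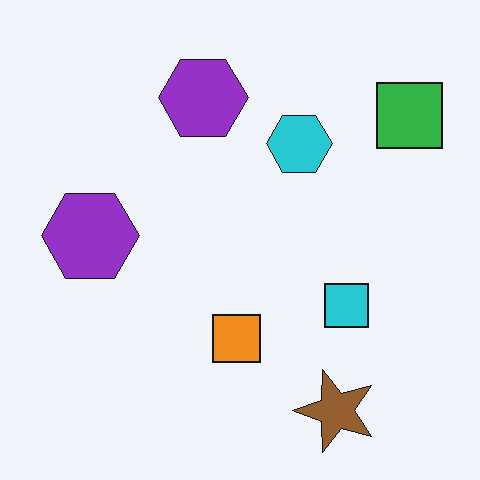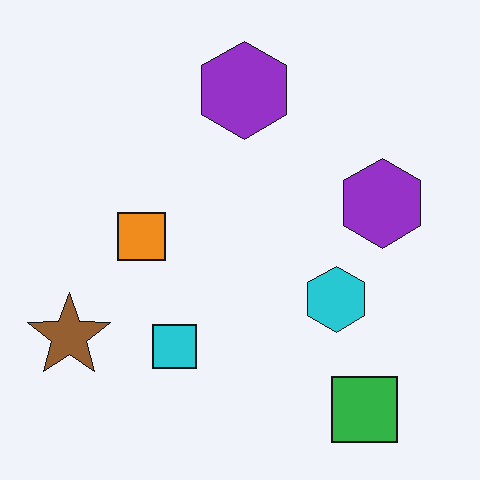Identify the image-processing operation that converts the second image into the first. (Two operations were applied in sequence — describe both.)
Rotated 90° counter-clockwise, then given moderate JPEG compression.

The green square sits in the bottom-right of the second image and the top-right of the first — consistent with a whole-image 90° counter-clockwise rotation. Blocky 8×8 compression artifacts appear around shape edges and the flat background shows ringing — characteristic JPEG degradation.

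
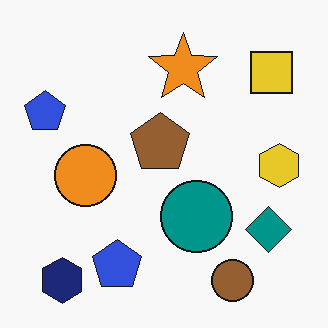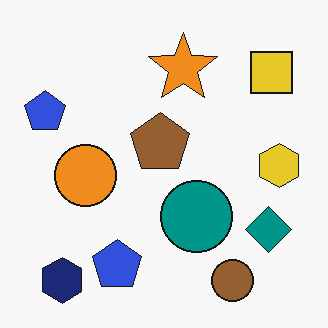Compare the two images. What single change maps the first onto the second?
It was given moderate JPEG compression.

Blocky 8×8 compression artifacts appear around shape edges and the flat background shows ringing — characteristic JPEG degradation.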